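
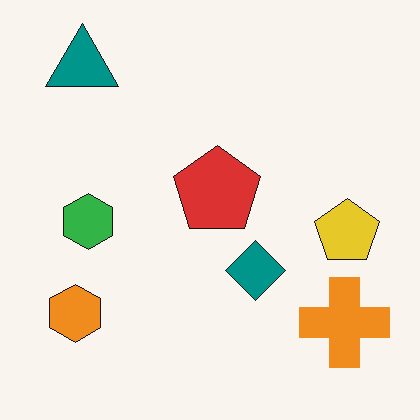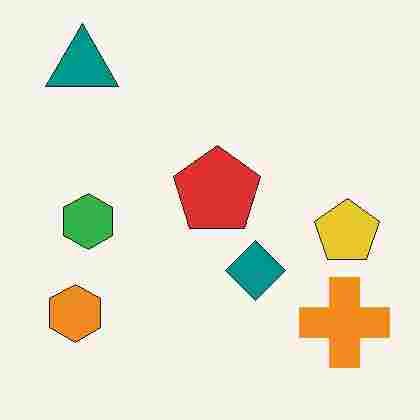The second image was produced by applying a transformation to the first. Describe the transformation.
The transformation is: heavily JPEG-compressed with obvious blocking artifacts.

Blocky 8×8 compression artifacts appear around shape edges and the flat background shows ringing — characteristic JPEG degradation.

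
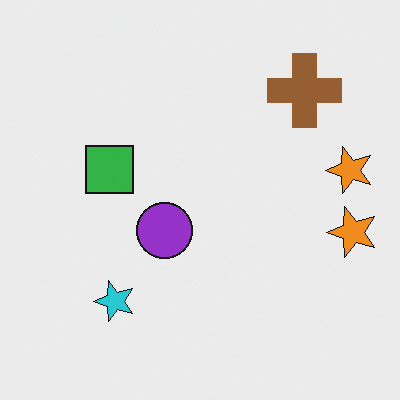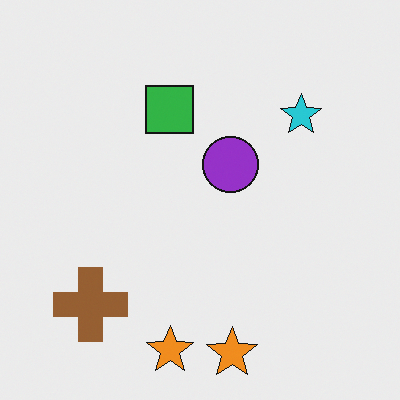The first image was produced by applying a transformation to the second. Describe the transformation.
Transposed (reflected across the top-left ↔ bottom-right diagonal).

Shapes have swapped their row and column positions — what was in the top-right is now in the bottom-left — a diagonal reflection.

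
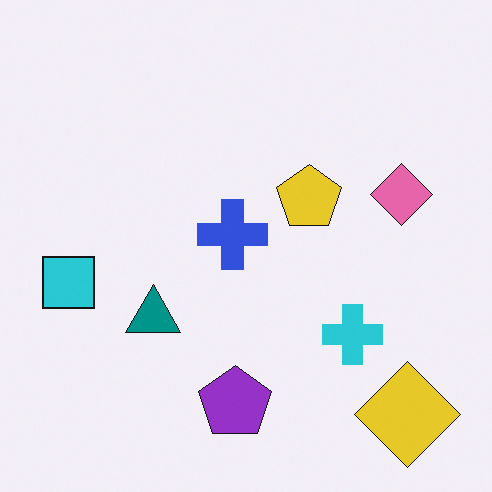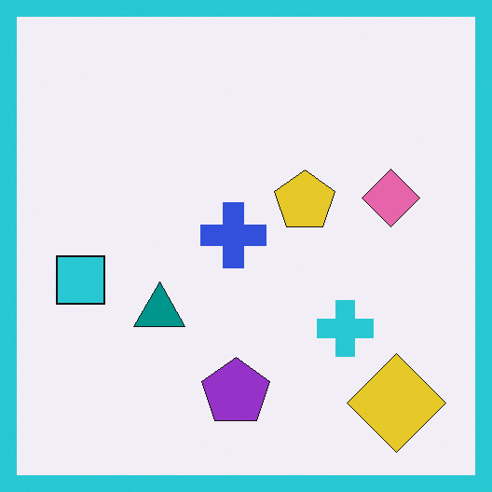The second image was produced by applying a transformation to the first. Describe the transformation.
Framed with a cyan border.

A solid cyan frame runs around the edge of the second image, with the content slightly shrunk inside it.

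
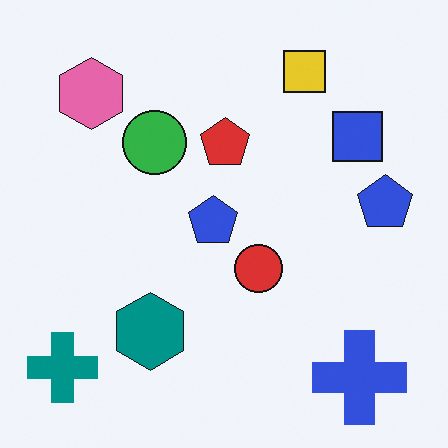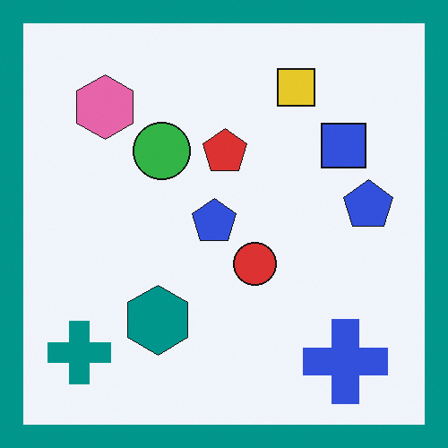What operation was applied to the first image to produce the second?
It was framed with a teal border.

A solid teal frame runs around the edge of the second image, with the content slightly shrunk inside it.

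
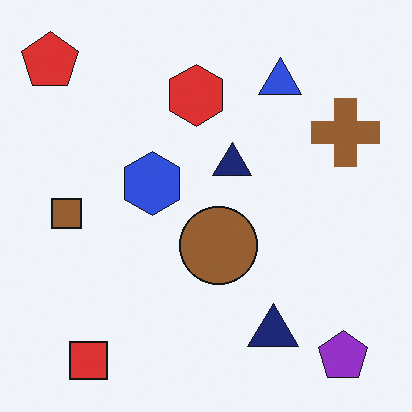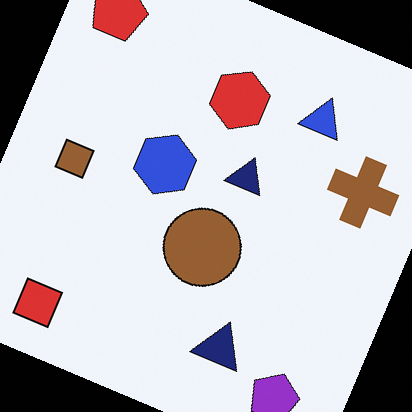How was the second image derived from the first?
Rotated clockwise by a clearly visible amount.

Every shape is tilted by the same angle and the image corners show triangular fill wedges — a whole-image rotation by a non-right angle.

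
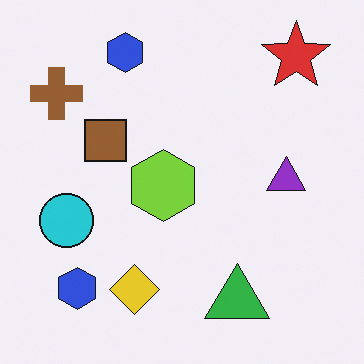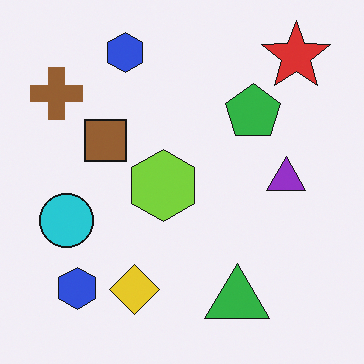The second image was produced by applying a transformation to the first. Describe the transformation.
The image was overlaid with an additional green pentagon.

A green pentagon appears in the second image that is absent from the first.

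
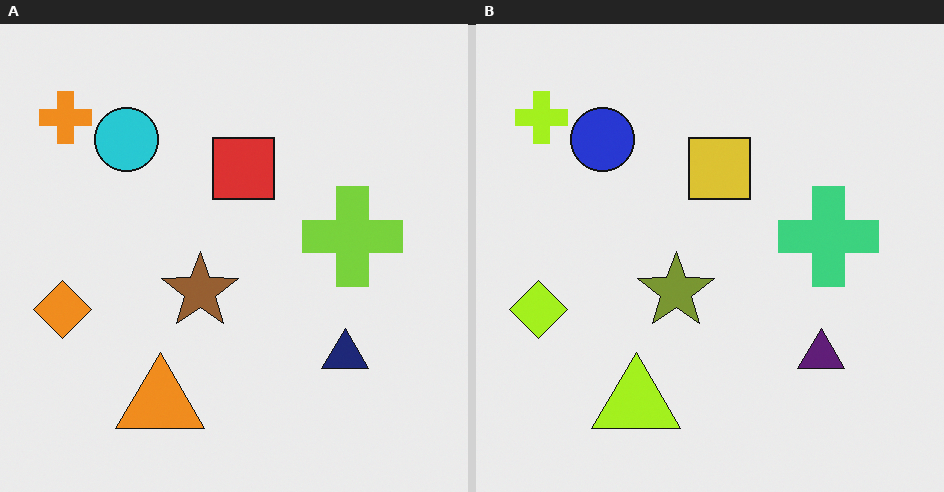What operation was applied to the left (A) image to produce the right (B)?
The transformation is: hue-shifted slightly.

Every shape's color has rotated by the same amount around the hue wheel — a uniform hue shift.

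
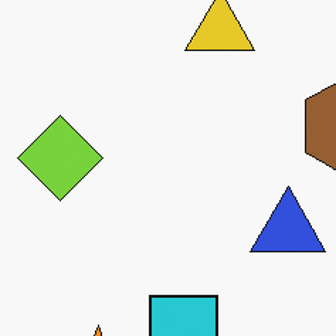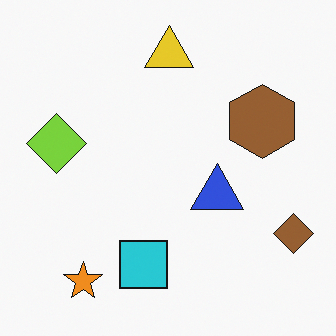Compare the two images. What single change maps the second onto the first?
The first image is the second cropped slightly and scaled back up.

The visible shapes are larger and the field of view is narrower; shapes near the original edges may be partly or wholly outside the frame — a crop-and-rescale.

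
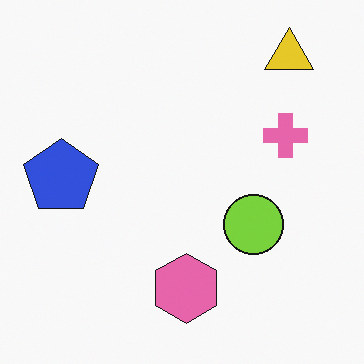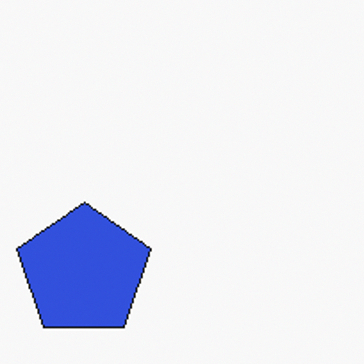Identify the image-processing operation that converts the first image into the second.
It was cropped tightly and scaled back up.

The visible shapes are larger and the field of view is narrower; shapes near the original edges may be partly or wholly outside the frame — a crop-and-rescale.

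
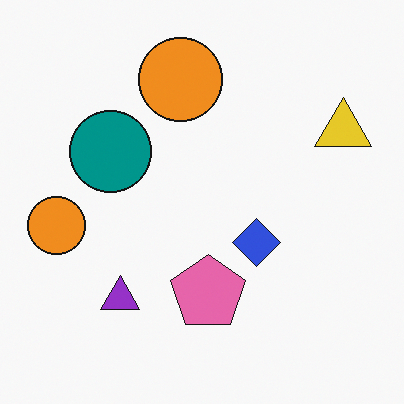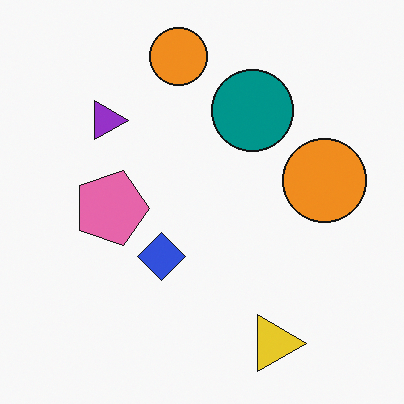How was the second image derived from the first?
Rotated 90° clockwise.

The yellow triangle sits in the top-right of the first image and the bottom-right of the second — consistent with a whole-image 90° clockwise rotation.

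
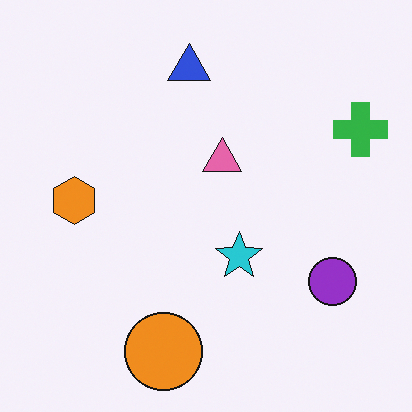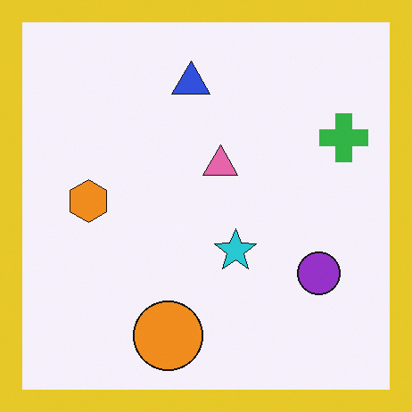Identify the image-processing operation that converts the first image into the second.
The transformation is: framed with a yellow border.

A solid yellow frame runs around the edge of the second image, with the content slightly shrunk inside it.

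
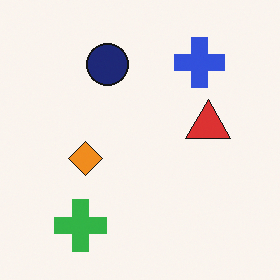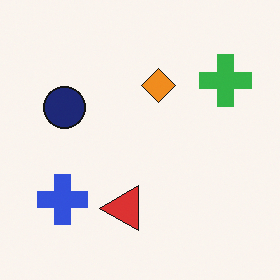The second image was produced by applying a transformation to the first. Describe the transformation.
The second image is the first transposed (reflected across the top-left ↔ bottom-right diagonal).

Shapes have swapped their row and column positions — what was in the top-right is now in the bottom-left — a diagonal reflection.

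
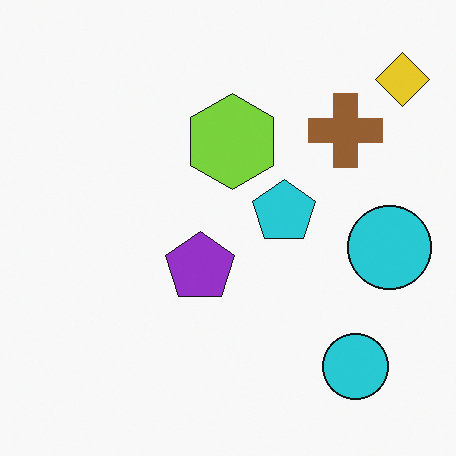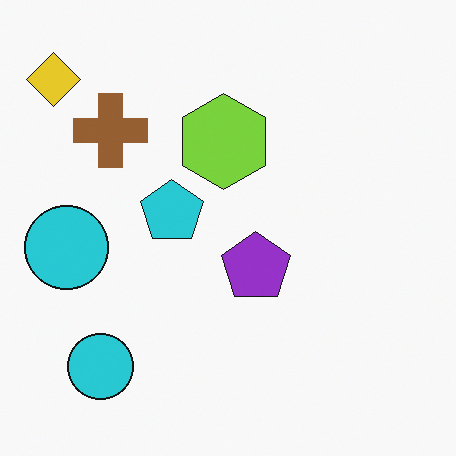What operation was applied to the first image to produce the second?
This is the original image flipped horizontally (left ↔ right).

The yellow diamond is in the top-right of the first image and the top-left of the second — shapes on opposite sides of the vertical midline have swapped in a mirror flip.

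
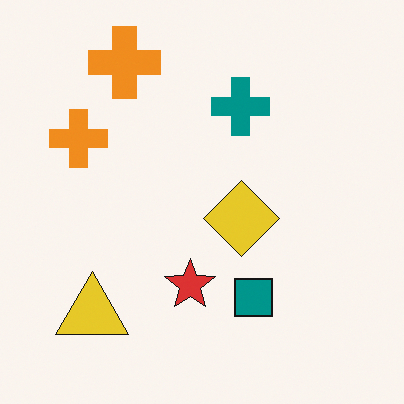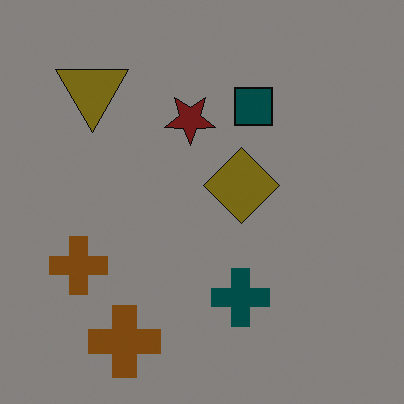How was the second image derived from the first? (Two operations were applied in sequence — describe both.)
This is the original image flipped vertically (top ↔ bottom), then darkened a lot.

The yellow triangle is in the bottom-left of the first image and the top-left of the second — shapes on opposite sides of the horizontal midline have swapped in a mirror flip. Every pixel — background and shapes alike — is uniformly darkened.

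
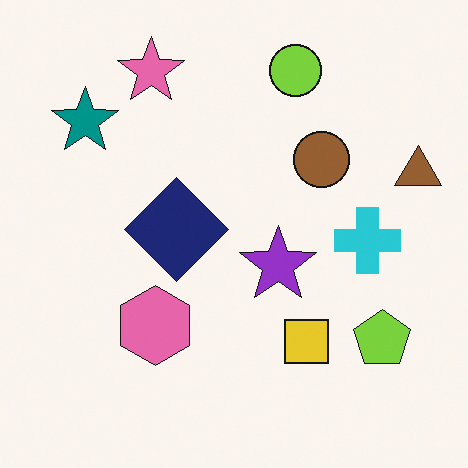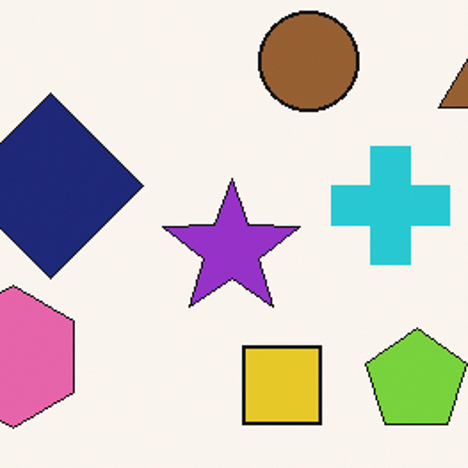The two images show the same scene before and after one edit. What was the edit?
The second image is the first cropped tightly and scaled back up.

The visible shapes are larger and the field of view is narrower; shapes near the original edges may be partly or wholly outside the frame — a crop-and-rescale.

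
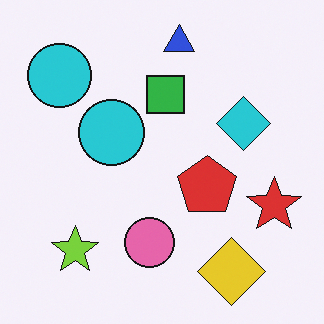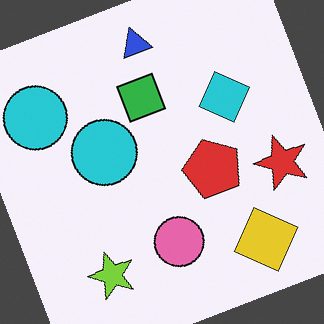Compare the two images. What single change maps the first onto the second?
The image was rotated counter-clockwise by a clearly visible amount.

Every shape is tilted by the same angle and the image corners show triangular fill wedges — a whole-image rotation by a non-right angle.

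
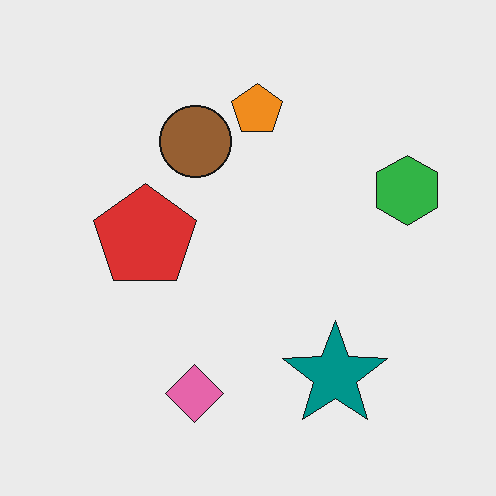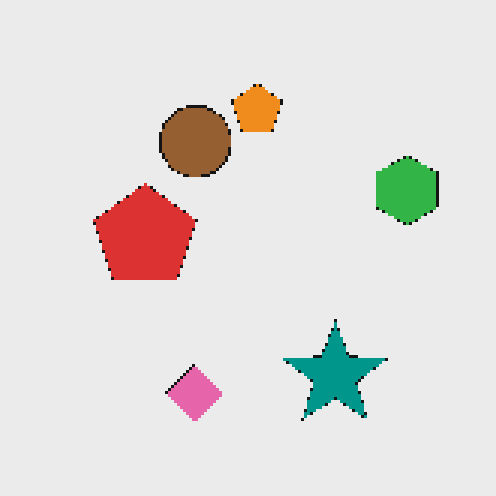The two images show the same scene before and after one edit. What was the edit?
Mildly pixelated.

Shapes are reduced to large square blocks; fine edges and outlines are lost — a downscale-then-upscale (mosaic) effect.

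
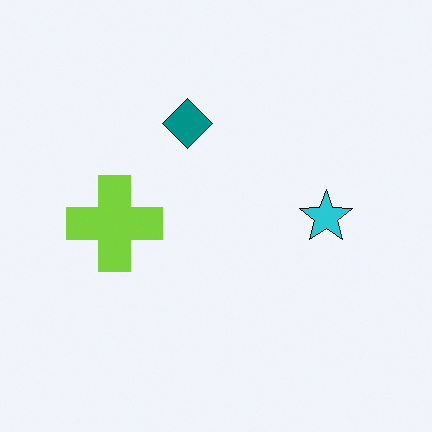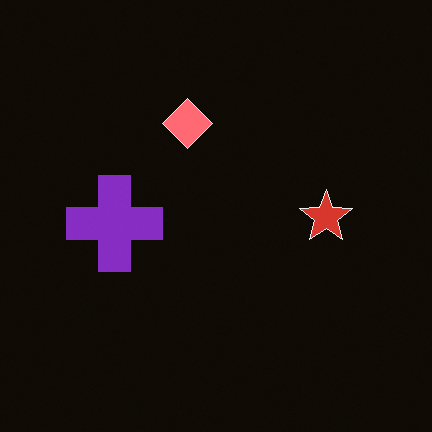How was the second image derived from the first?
It was color-inverted (negative).

The light background has become dark and every shape's color is its complement — a photographic negative.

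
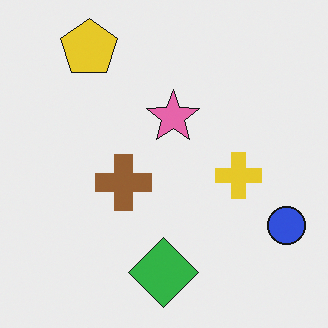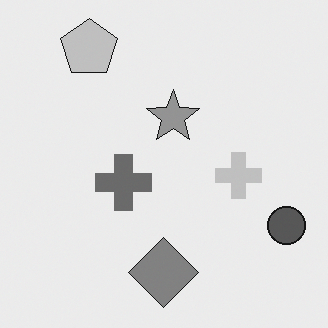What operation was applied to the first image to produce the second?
Converted to grayscale.

All color is removed — every shape is now a shade of grey.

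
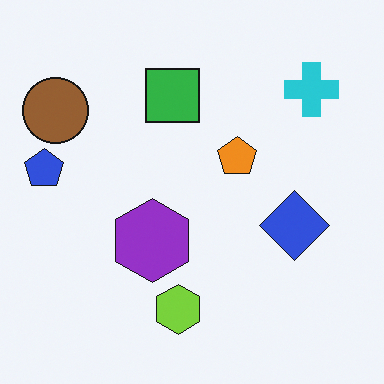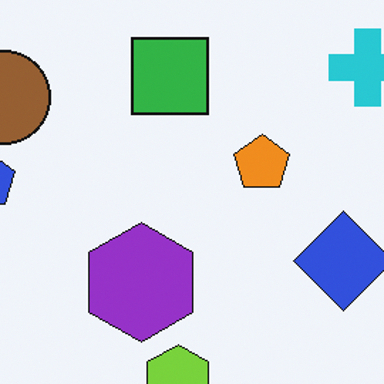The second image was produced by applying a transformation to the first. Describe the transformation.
This is the original image cropped slightly and scaled back up.

The visible shapes are larger and the field of view is narrower; shapes near the original edges may be partly or wholly outside the frame — a crop-and-rescale.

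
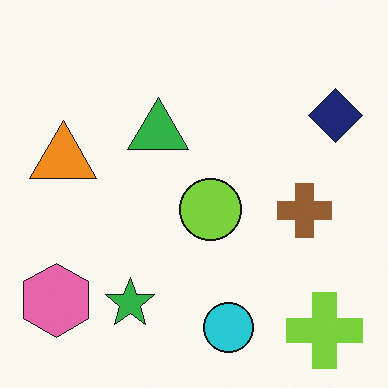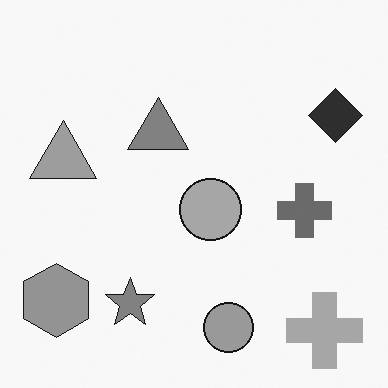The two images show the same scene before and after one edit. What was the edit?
The image was converted to grayscale.

All color is removed — every shape is now a shade of grey.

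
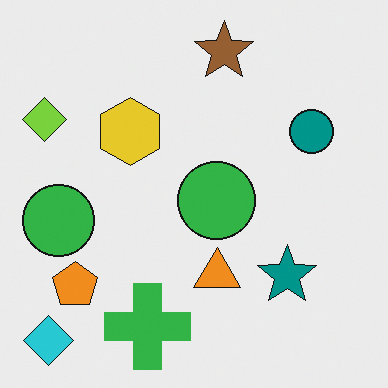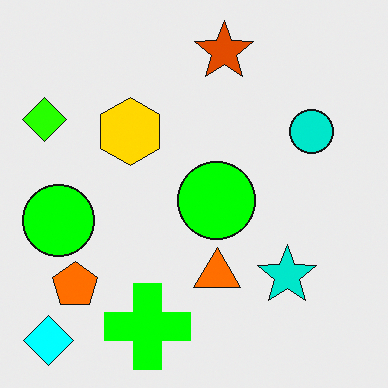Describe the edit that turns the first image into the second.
This is the original image made much more vivid (saturation change).

All colors are more vivid — a global saturation change.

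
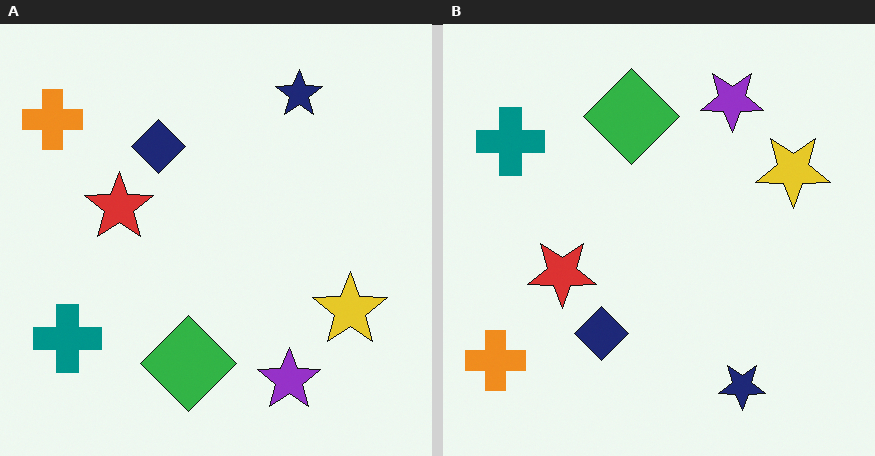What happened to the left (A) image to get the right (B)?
The transformation is: flipped vertically (top ↔ bottom).

The navy star is in the top-right of the left (A) image and the bottom-right of the right (B) — shapes on opposite sides of the horizontal midline have swapped in a mirror flip.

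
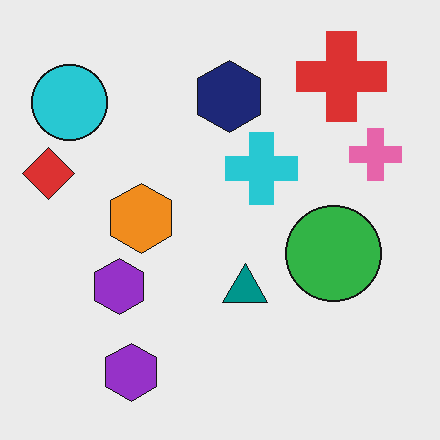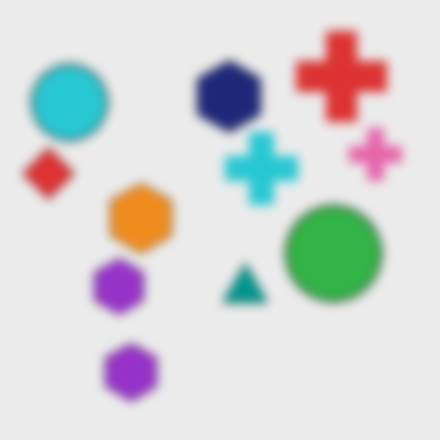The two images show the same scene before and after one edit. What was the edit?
It was strongly gaussian-blurred.

Shape edges and outlines are uniformly softened across the whole image.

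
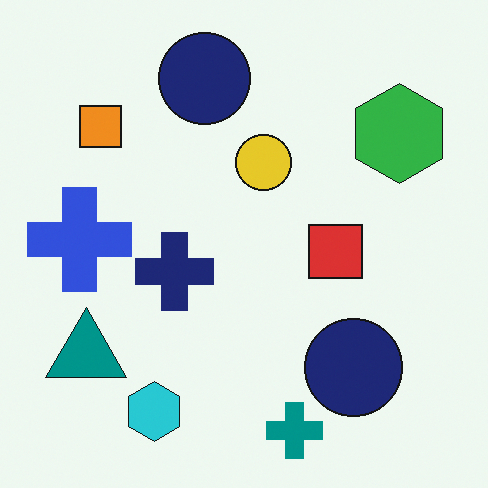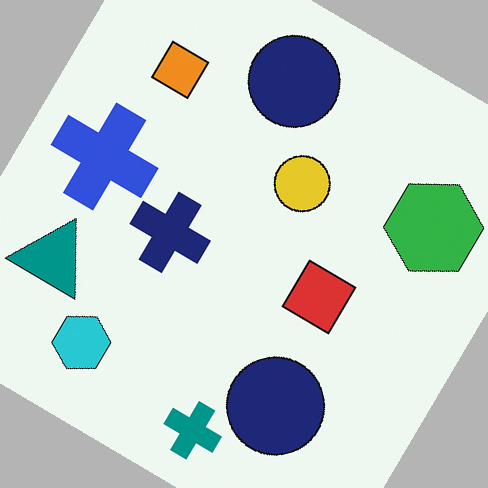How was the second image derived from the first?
It was rotated clockwise by a large amount — several tens of degrees.

Every shape is tilted by the same angle and the image corners show triangular fill wedges — a whole-image rotation by a non-right angle.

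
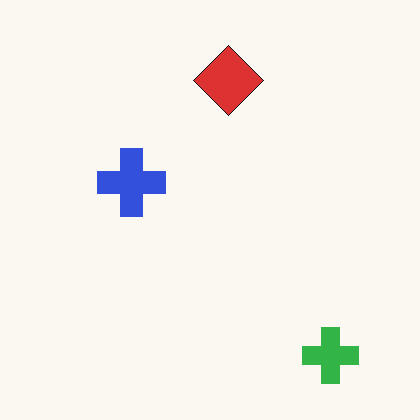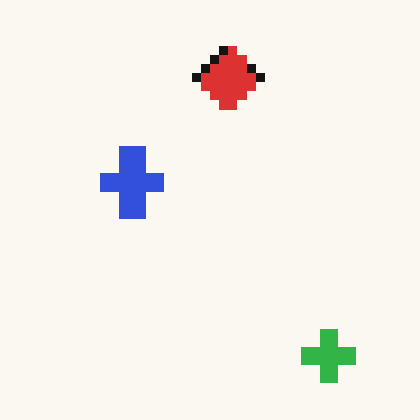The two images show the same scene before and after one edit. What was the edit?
This is the original image heavily pixelated into large blocks.

Shapes are reduced to large square blocks; fine edges and outlines are lost — a downscale-then-upscale (mosaic) effect.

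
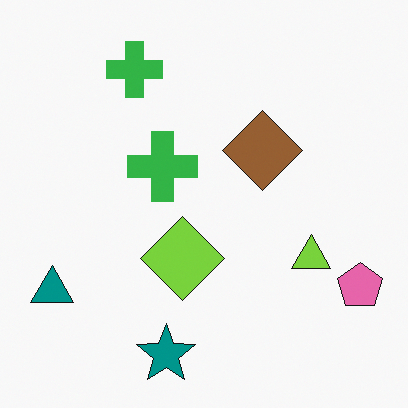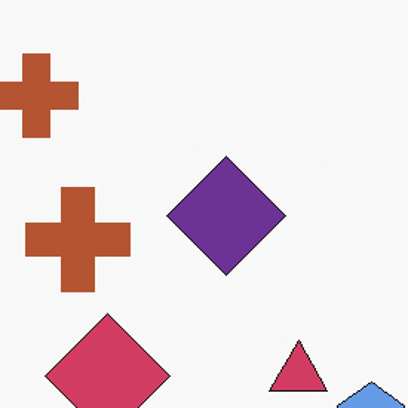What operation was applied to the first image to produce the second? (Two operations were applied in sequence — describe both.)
The image was hue-shifted by a large amount, then cropped slightly and scaled back up.

Every shape's color has rotated by the same amount around the hue wheel — a uniform hue shift. The visible shapes are larger and the field of view is narrower; shapes near the original edges may be partly or wholly outside the frame — a crop-and-rescale.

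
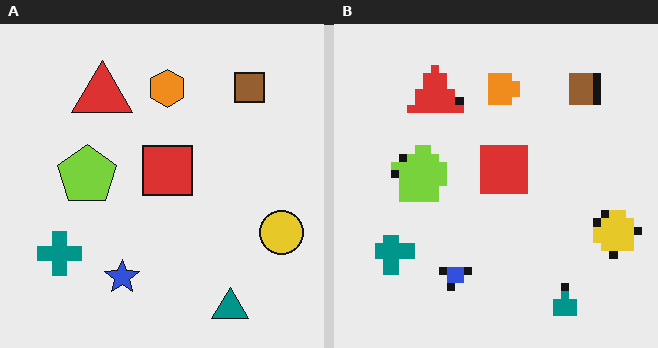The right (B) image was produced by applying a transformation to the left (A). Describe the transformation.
This is the original image pixelated into visible square blocks.

Shapes are reduced to large square blocks; fine edges and outlines are lost — a downscale-then-upscale (mosaic) effect.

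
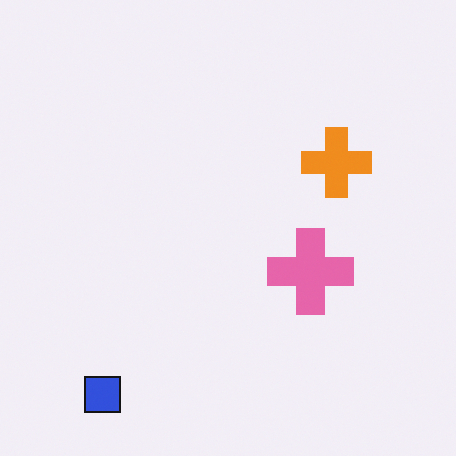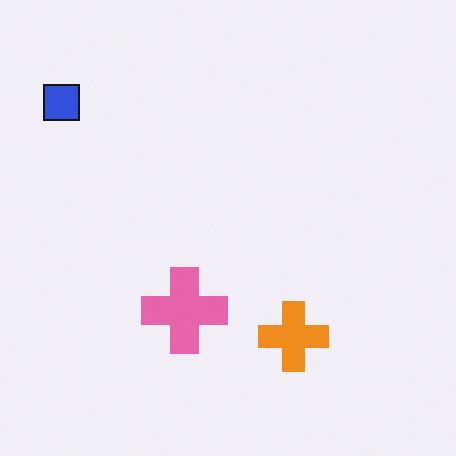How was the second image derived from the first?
The transformation is: rotated 90° clockwise.

The blue square sits in the bottom-left of the first image and the top-left of the second — consistent with a whole-image 90° clockwise rotation.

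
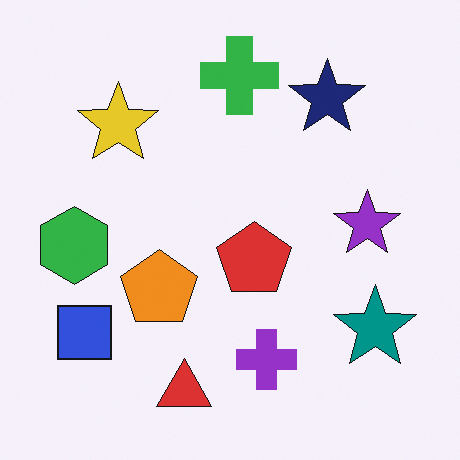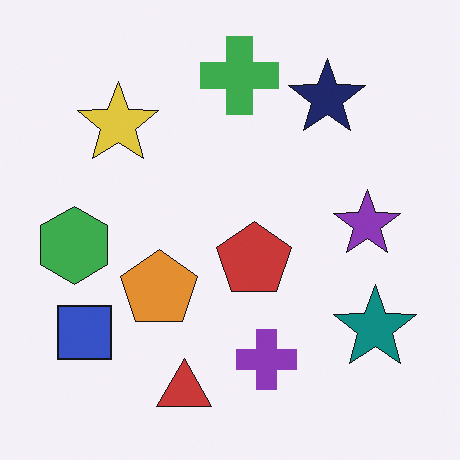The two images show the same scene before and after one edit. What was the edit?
This is the original image slightly desaturated.

All colors are more muted and greyish — a global saturation change.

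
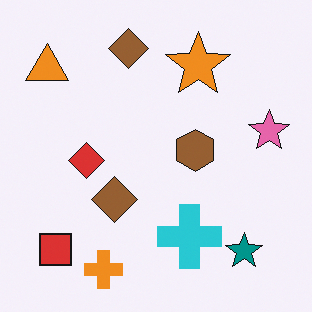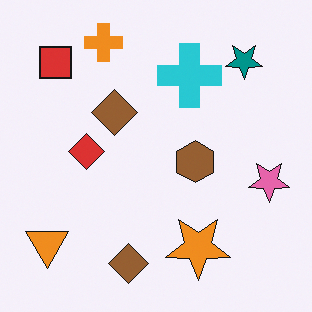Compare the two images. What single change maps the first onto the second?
Flipped vertically (top ↔ bottom).

The orange cross is in the bottom-left of the first image and the top-left of the second — shapes on opposite sides of the horizontal midline have swapped in a mirror flip.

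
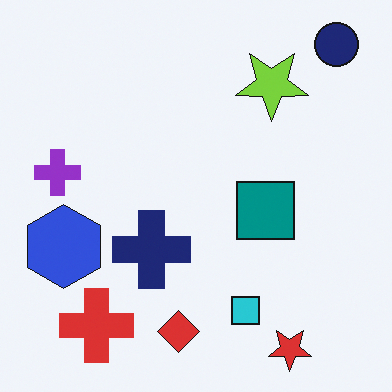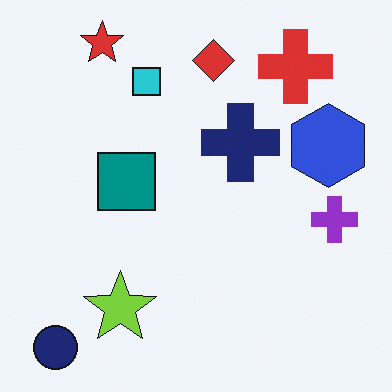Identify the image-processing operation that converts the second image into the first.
The transformation is: rotated 180°.

The navy circle sits in the bottom-left of the second image and the top-right of the first — consistent with a whole-image 180° rotation.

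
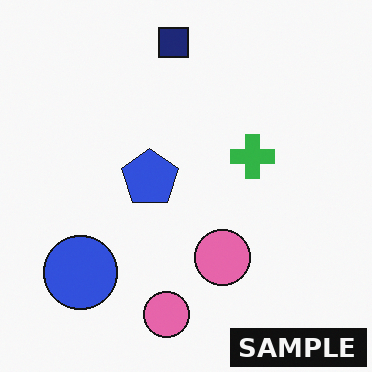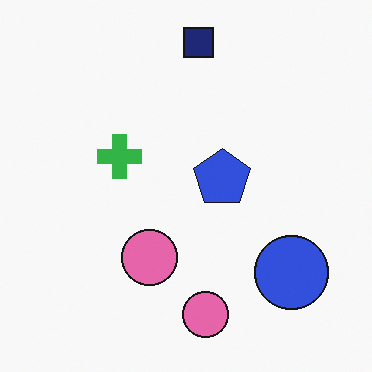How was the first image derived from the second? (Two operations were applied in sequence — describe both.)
This is the original image flipped horizontally (left ↔ right), then watermarked with the text "SAMPLE" in the lower-right corner.

The blue circle is in the bottom-right of the second image and the bottom-left of the first — shapes on opposite sides of the vertical midline have swapped in a mirror flip. A dark label reading "SAMPLE" appears in the lower-right corner.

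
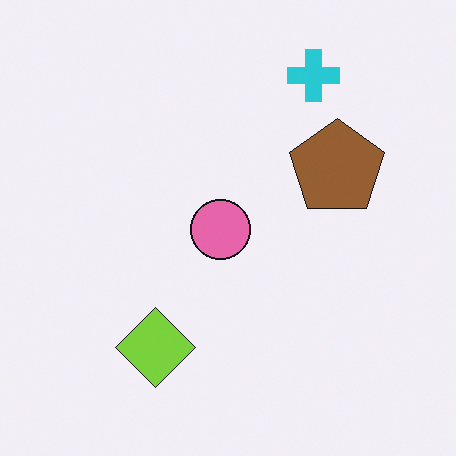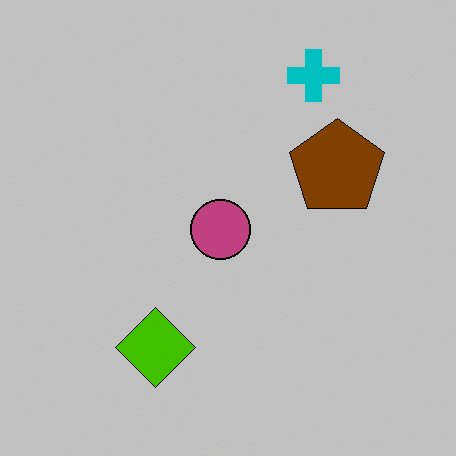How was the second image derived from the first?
This is the original image heavily posterized to just a handful of flat colors.

Each flat color has snapped to a coarser quantized level — most visibly, the near-white background has dropped to a flat grey.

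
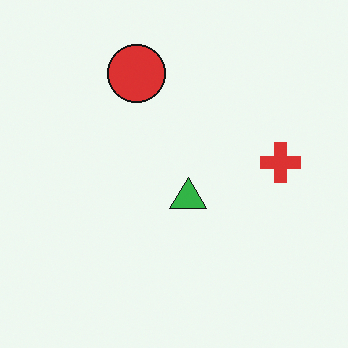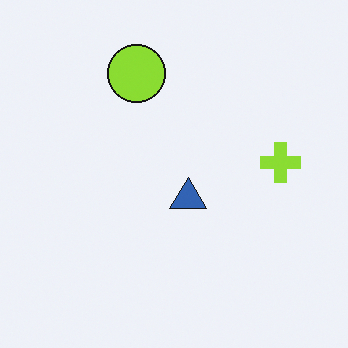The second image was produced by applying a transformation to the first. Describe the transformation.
The image was hue-shifted by a moderate amount.

Every shape's color has rotated by the same amount around the hue wheel — a uniform hue shift.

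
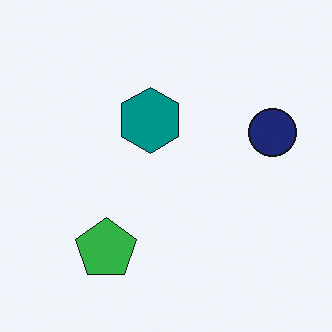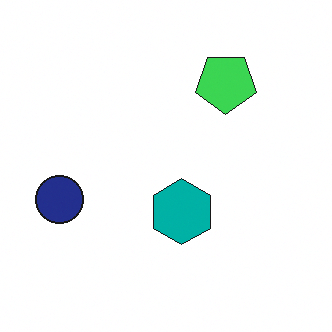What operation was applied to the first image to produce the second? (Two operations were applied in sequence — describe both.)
It was rotated 180°, then brightened a little.

The navy circle sits in the right of the first image and the left of the second — consistent with a whole-image 180° rotation. Every pixel — background and shapes alike — is uniformly brightened.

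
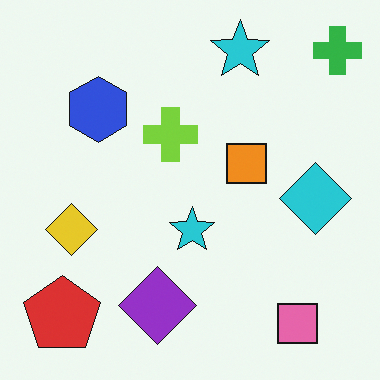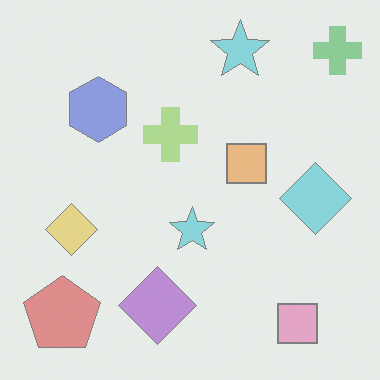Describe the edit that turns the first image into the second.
It was given much lower contrast.

Tones are pushed toward mid-grey across the whole image — a global contrast change.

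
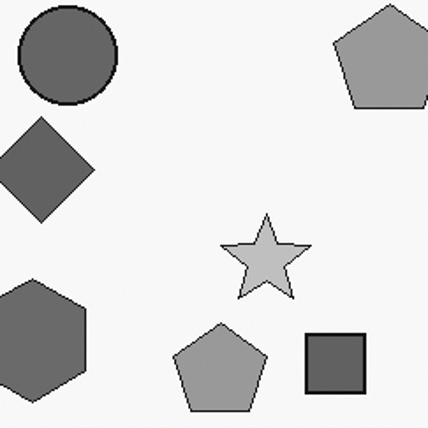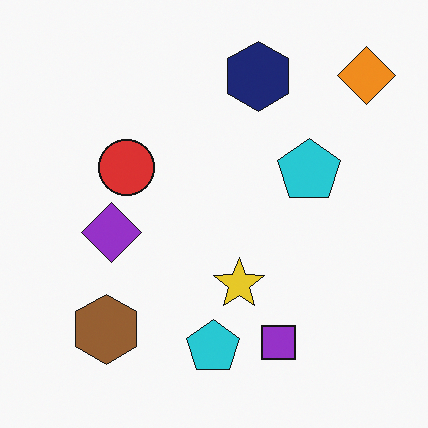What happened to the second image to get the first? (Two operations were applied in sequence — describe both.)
The transformation is: converted to grayscale, then cropped to a noticeably smaller region and rescaled.

All color is removed — every shape is now a shade of grey. The visible shapes are larger and the field of view is narrower; shapes near the original edges may be partly or wholly outside the frame — a crop-and-rescale.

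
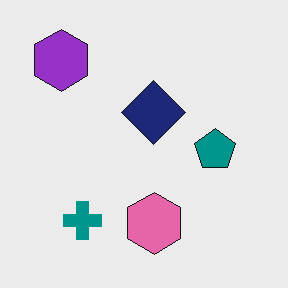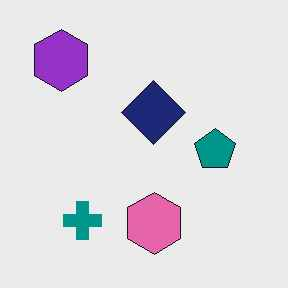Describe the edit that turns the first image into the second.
It was JPEG-compressed with visible artifacts.

Blocky 8×8 compression artifacts appear around shape edges and the flat background shows ringing — characteristic JPEG degradation.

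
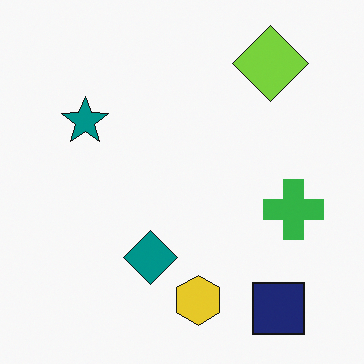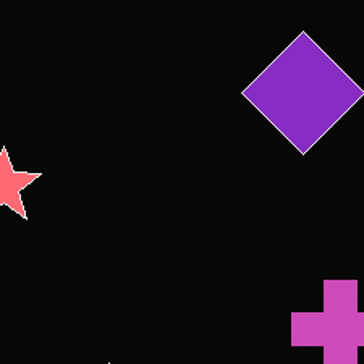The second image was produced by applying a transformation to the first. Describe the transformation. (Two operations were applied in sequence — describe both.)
The second image is the first cropped slightly and scaled back up, then color-inverted (negative).

The visible shapes are larger and the field of view is narrower; shapes near the original edges may be partly or wholly outside the frame — a crop-and-rescale. The light background has become dark and every shape's color is its complement — a photographic negative.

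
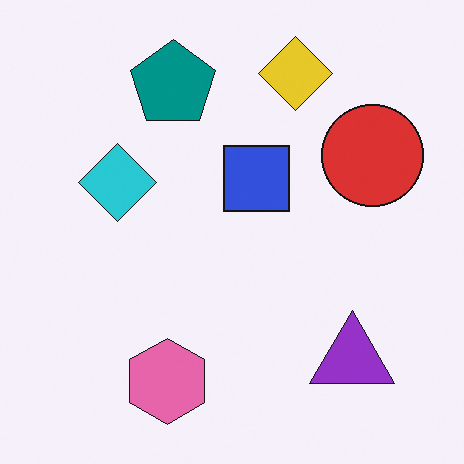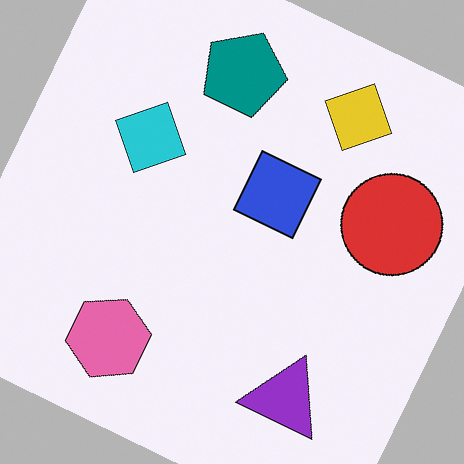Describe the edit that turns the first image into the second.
The image was rotated clockwise by a clearly visible amount.

Every shape is tilted by the same angle and the image corners show triangular fill wedges — a whole-image rotation by a non-right angle.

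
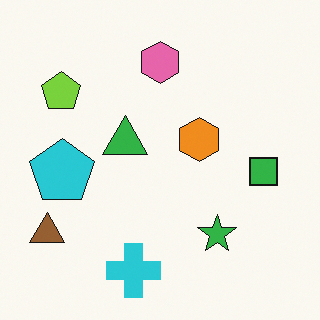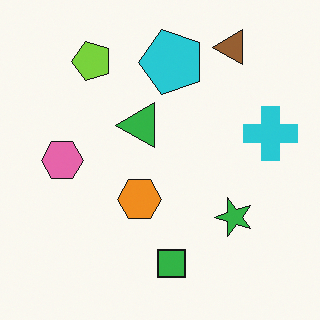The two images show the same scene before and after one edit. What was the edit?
The image was transposed (reflected across the top-left ↔ bottom-right diagonal).

Shapes have swapped their row and column positions — what was in the top-right is now in the bottom-left — a diagonal reflection.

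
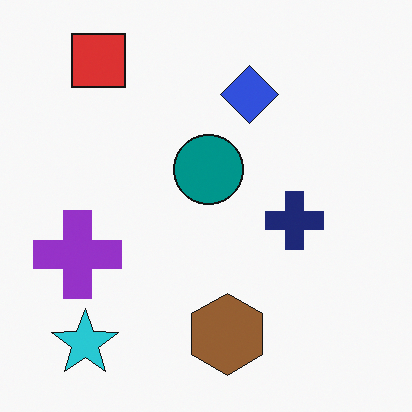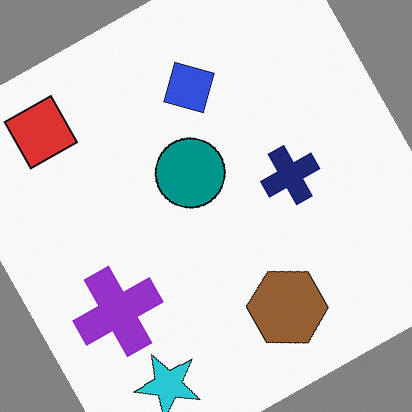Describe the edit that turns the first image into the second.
The transformation is: rotated counter-clockwise by a moderate amount.

Every shape is tilted by the same angle and the image corners show triangular fill wedges — a whole-image rotation by a non-right angle.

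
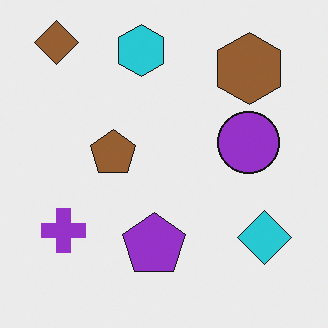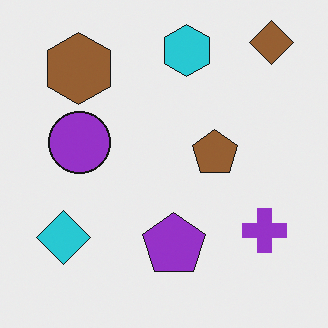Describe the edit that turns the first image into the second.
Flipped horizontally (left ↔ right).

The brown diamond is in the top-left of the first image and the top-right of the second — shapes on opposite sides of the vertical midline have swapped in a mirror flip.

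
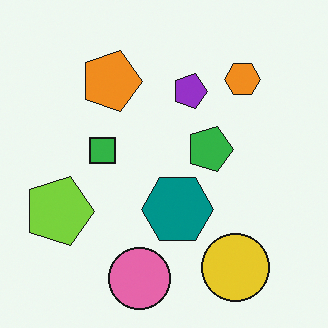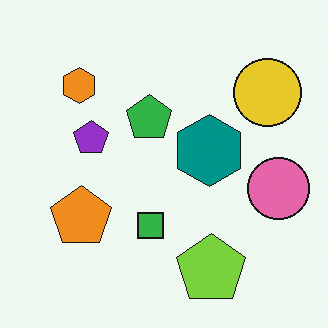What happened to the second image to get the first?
The transformation is: rotated 90° clockwise.

The yellow circle sits in the top-right of the second image and the bottom-right of the first — consistent with a whole-image 90° clockwise rotation.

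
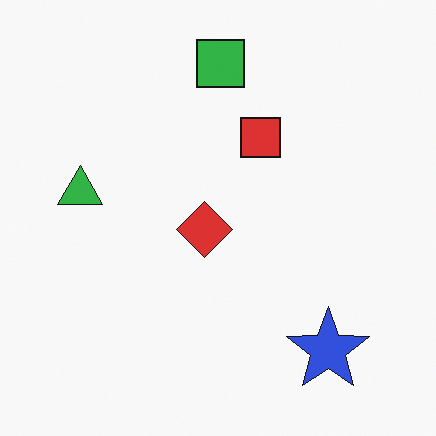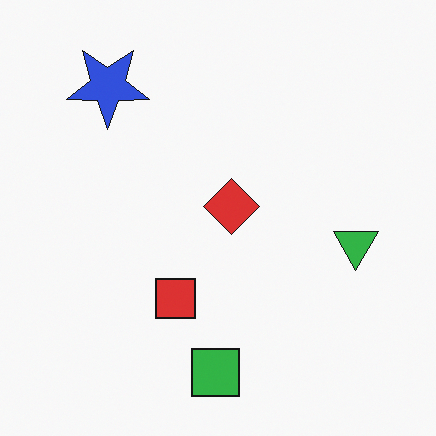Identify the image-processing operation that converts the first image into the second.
The transformation is: rotated 180°.

The blue star sits in the bottom-right of the first image and the top-left of the second — consistent with a whole-image 180° rotation.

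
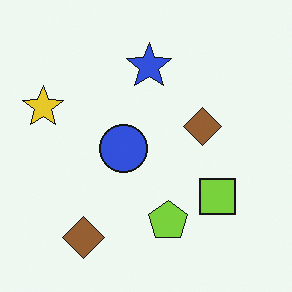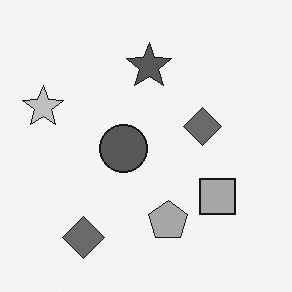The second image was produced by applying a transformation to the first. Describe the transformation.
It was converted to grayscale.

All color is removed — every shape is now a shade of grey.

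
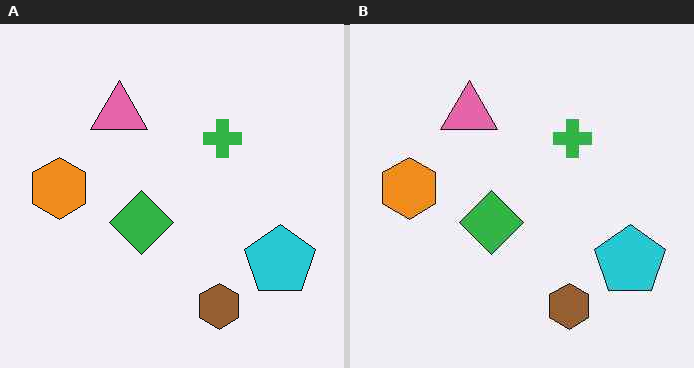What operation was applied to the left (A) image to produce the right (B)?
It was JPEG-compressed with visible artifacts.

Blocky 8×8 compression artifacts appear around shape edges and the flat background shows ringing — characteristic JPEG degradation.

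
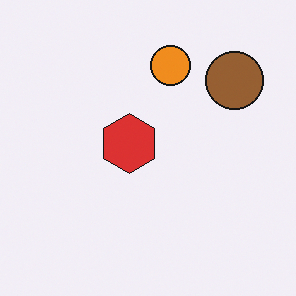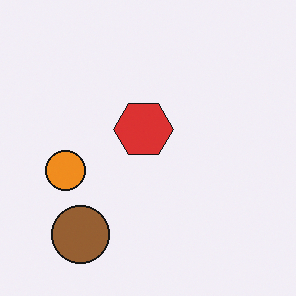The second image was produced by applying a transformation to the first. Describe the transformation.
It was transposed (reflected across the top-left ↔ bottom-right diagonal).

Shapes have swapped their row and column positions — what was in the top-right is now in the bottom-left — a diagonal reflection.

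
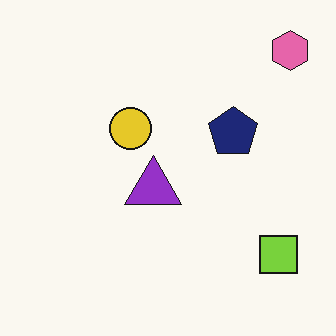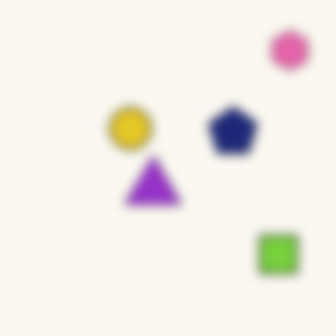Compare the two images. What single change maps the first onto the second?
It was heavily blurred.

Shape edges and outlines are uniformly softened across the whole image.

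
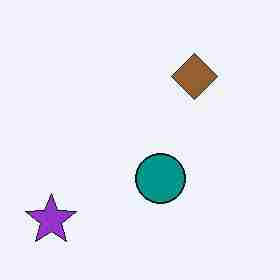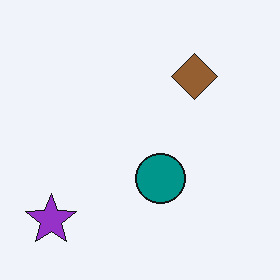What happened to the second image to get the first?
This is the original image heavily JPEG-compressed with obvious blocking artifacts.

Blocky 8×8 compression artifacts appear around shape edges and the flat background shows ringing — characteristic JPEG degradation.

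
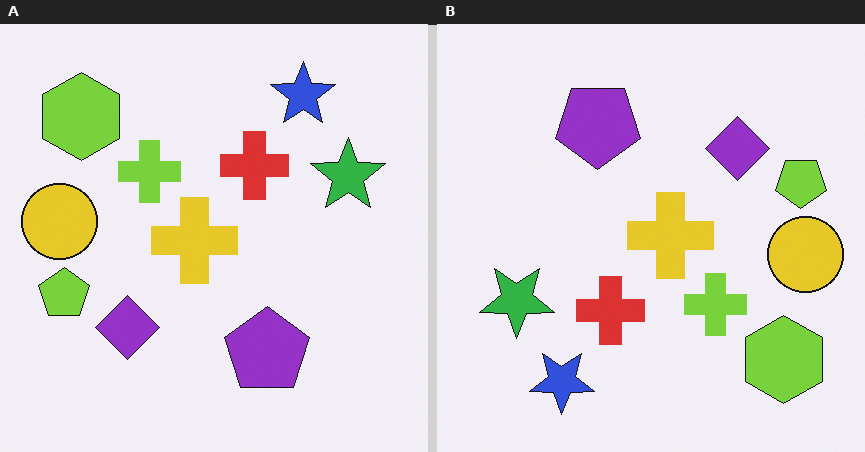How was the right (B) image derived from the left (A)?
This is the original image rotated 180°.

The lime hexagon sits in the top-left of the left (A) image and the bottom-right of the right (B) — consistent with a whole-image 180° rotation.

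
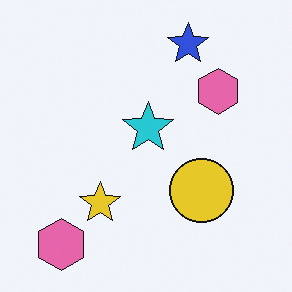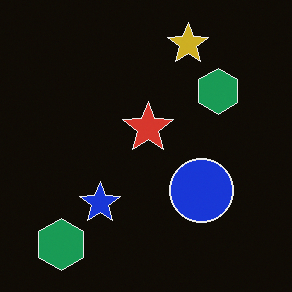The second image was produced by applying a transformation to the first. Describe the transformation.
The image was color-inverted (negative).

The light background has become dark and every shape's color is its complement — a photographic negative.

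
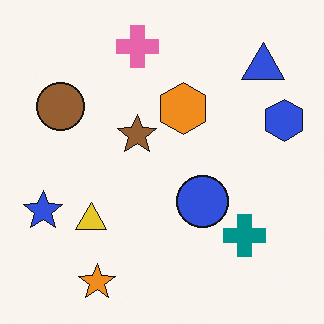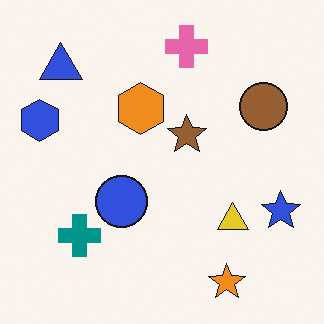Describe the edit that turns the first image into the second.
It was flipped horizontally (left ↔ right).

The blue hexagon is in the right of the first image and the left of the second — shapes on opposite sides of the vertical midline have swapped in a mirror flip.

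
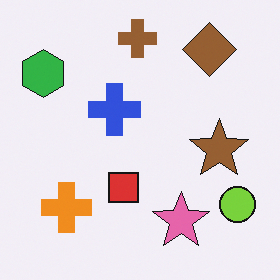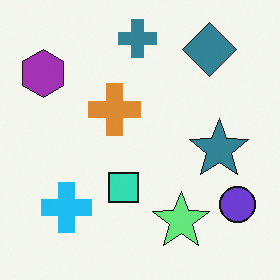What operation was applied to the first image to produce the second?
It was hue-shifted by a large amount.

Every shape's color has rotated by the same amount around the hue wheel — a uniform hue shift.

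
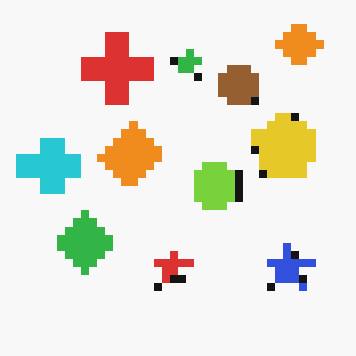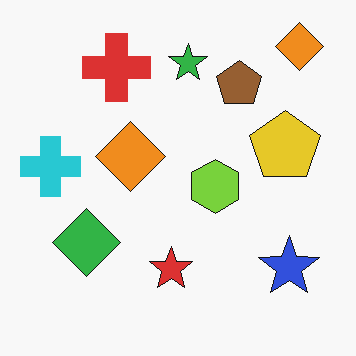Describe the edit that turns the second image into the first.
Moderately pixelated.

Shapes are reduced to large square blocks; fine edges and outlines are lost — a downscale-then-upscale (mosaic) effect.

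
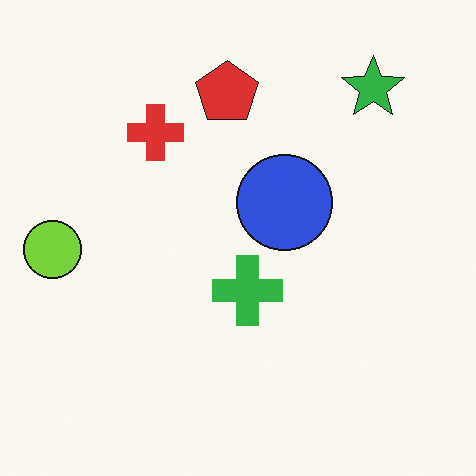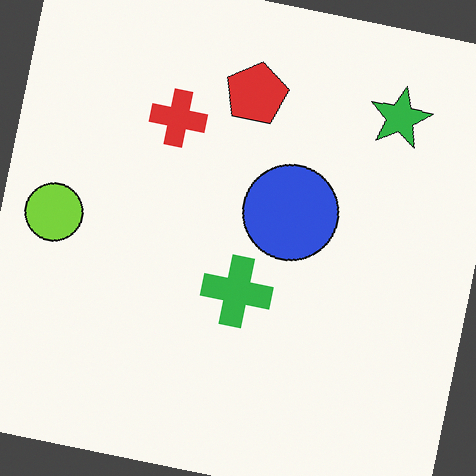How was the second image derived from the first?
It was rotated clockwise by a few degrees.

Every shape is tilted by the same angle and the image corners show triangular fill wedges — a whole-image rotation by a non-right angle.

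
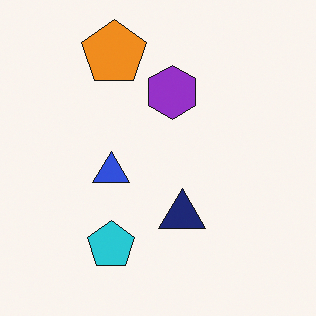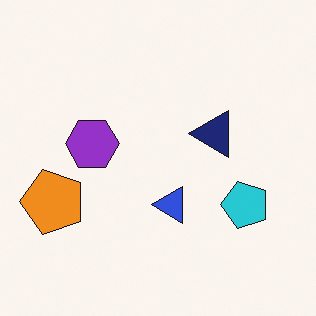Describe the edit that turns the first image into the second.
The second image is the first rotated 90° counter-clockwise.

The orange pentagon sits in the top of the first image and the left of the second — consistent with a whole-image 90° counter-clockwise rotation.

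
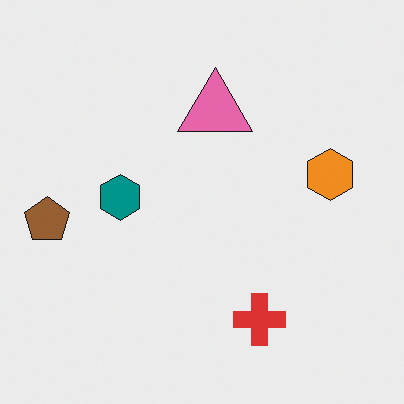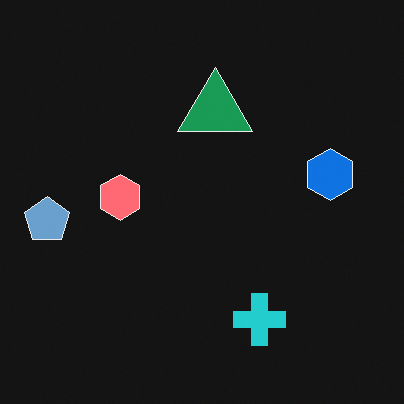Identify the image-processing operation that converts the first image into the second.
It was color-inverted (negative).

The light background has become dark and every shape's color is its complement — a photographic negative.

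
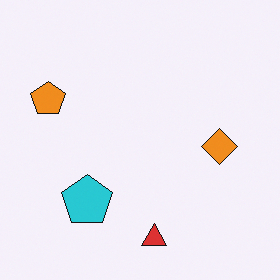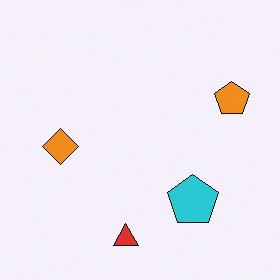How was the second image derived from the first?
It was flipped horizontally (left ↔ right).

The orange pentagon is in the left of the first image and the right of the second — shapes on opposite sides of the vertical midline have swapped in a mirror flip.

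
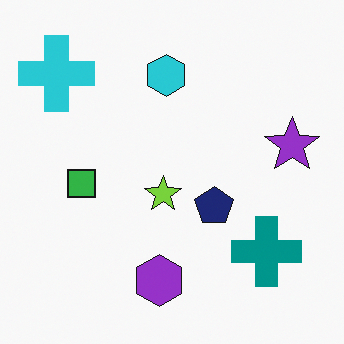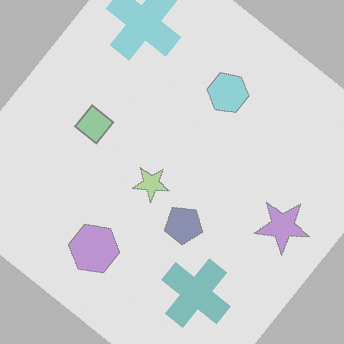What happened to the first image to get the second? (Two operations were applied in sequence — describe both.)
Rotated clockwise by a large amount — several tens of degrees, then washed out (contrast reduced).

Every shape is tilted by the same angle and the image corners show triangular fill wedges — a whole-image rotation by a non-right angle. Tones are pushed toward mid-grey across the whole image — a global contrast change.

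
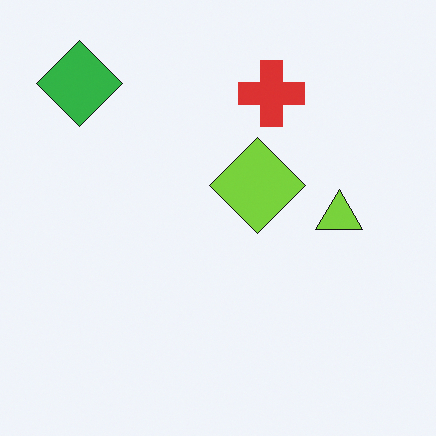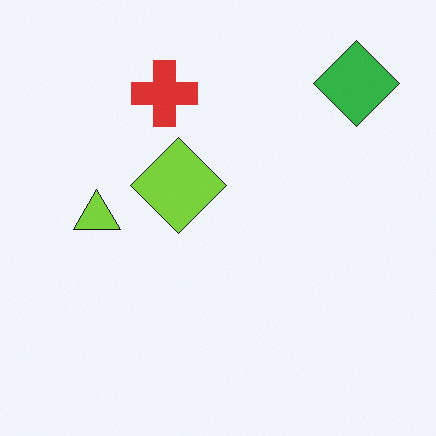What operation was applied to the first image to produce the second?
The transformation is: flipped horizontally (left ↔ right).

The green diamond is in the top-left of the first image and the top-right of the second — shapes on opposite sides of the vertical midline have swapped in a mirror flip.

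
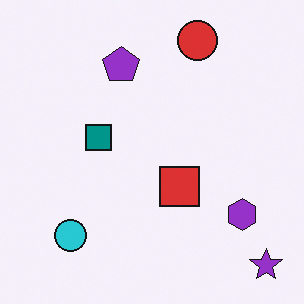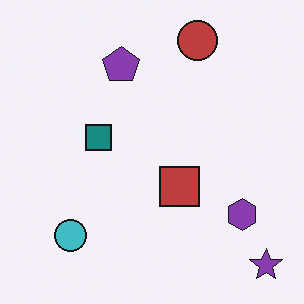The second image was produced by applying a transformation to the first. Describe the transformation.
Slightly desaturated.

All colors are more muted and greyish — a global saturation change.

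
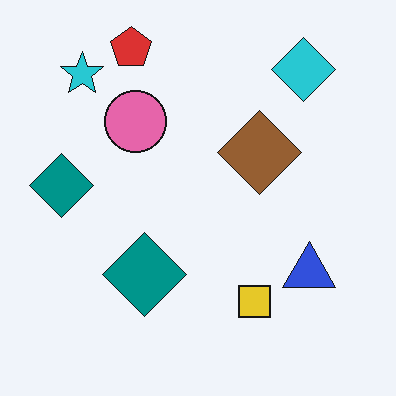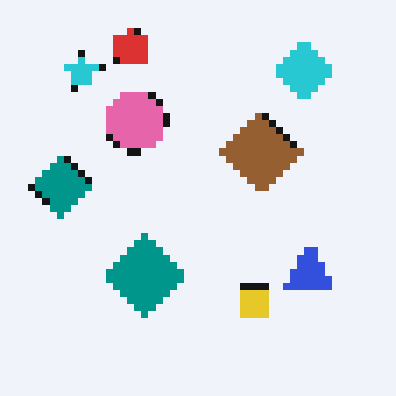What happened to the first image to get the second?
Moderately pixelated.

Shapes are reduced to large square blocks; fine edges and outlines are lost — a downscale-then-upscale (mosaic) effect.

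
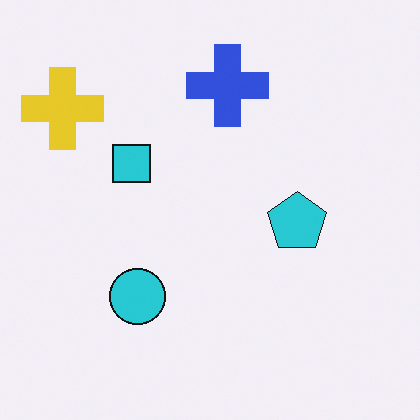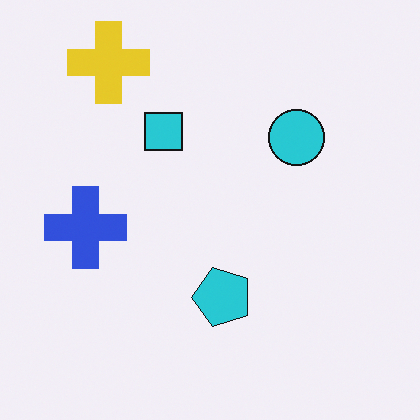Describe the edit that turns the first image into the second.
Transposed (reflected across the top-left ↔ bottom-right diagonal).

Shapes have swapped their row and column positions — what was in the top-right is now in the bottom-left — a diagonal reflection.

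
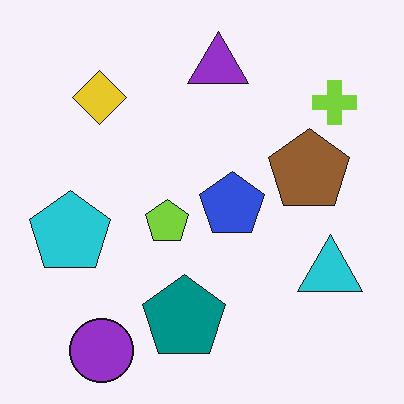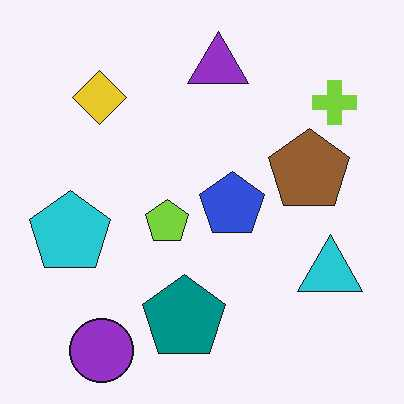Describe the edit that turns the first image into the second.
Given moderate JPEG compression.

Blocky 8×8 compression artifacts appear around shape edges and the flat background shows ringing — characteristic JPEG degradation.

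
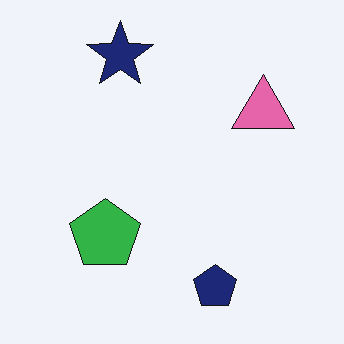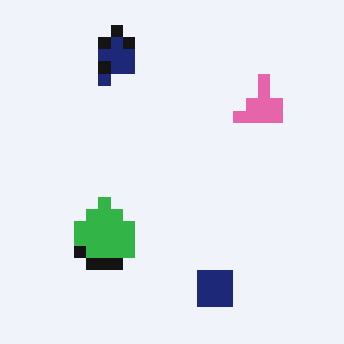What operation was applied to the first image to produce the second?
The transformation is: coarsely pixelated.

Shapes are reduced to large square blocks; fine edges and outlines are lost — a downscale-then-upscale (mosaic) effect.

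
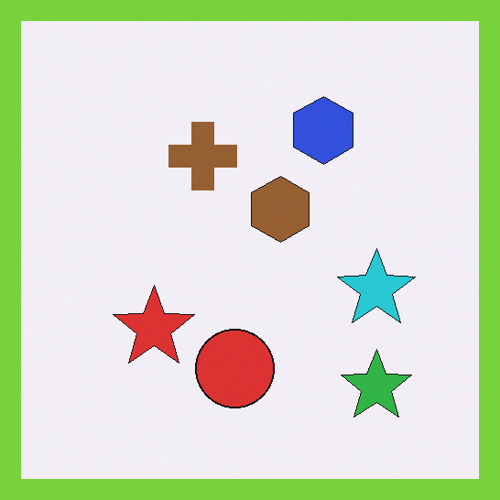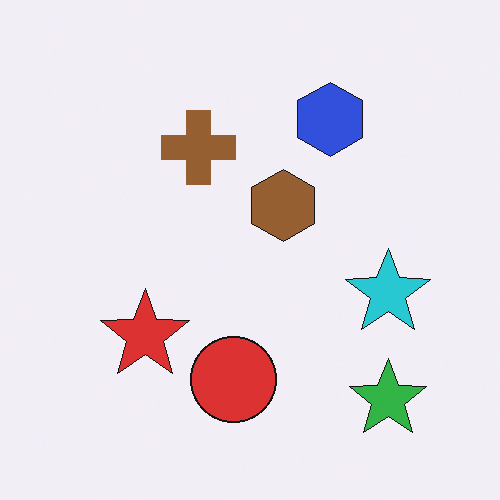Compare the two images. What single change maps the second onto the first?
The first image is the second framed with a lime border.

A solid lime frame runs around the edge of the first image, with the content slightly shrunk inside it.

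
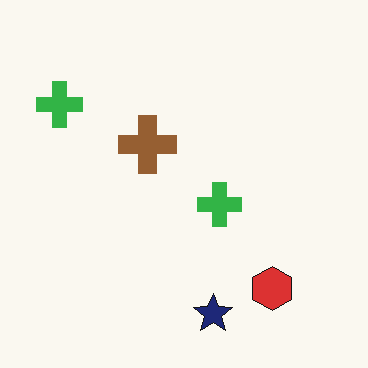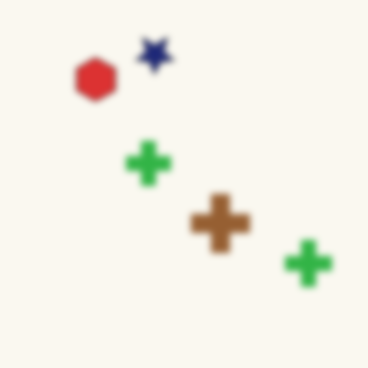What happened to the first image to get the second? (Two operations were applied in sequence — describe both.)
The transformation is: noticeably gaussian-blurred, then rotated 180°.

Shape edges and outlines are uniformly softened across the whole image. The red hexagon sits in the bottom-right of the first image and the top-left of the second — consistent with a whole-image 180° rotation.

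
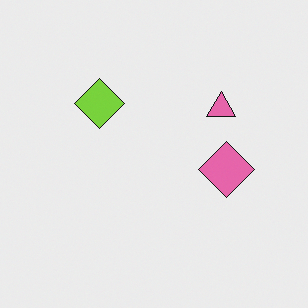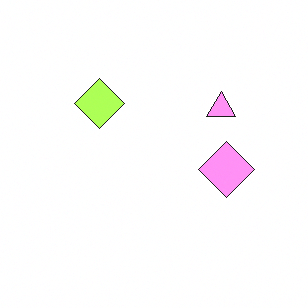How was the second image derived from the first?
This is the original image substantially brightened.

Every pixel — background and shapes alike — is uniformly brightened.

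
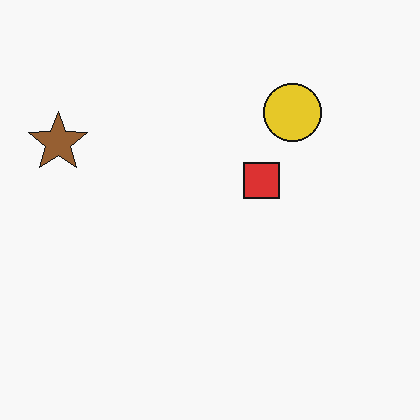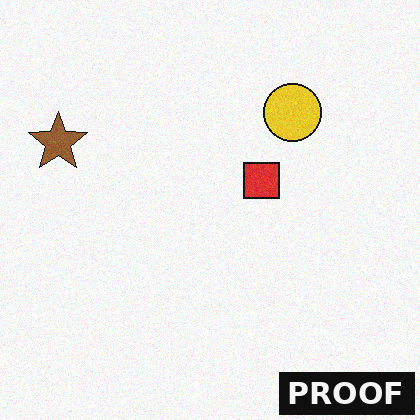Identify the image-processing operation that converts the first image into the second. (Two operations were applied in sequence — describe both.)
This is the original image degraded with light additive noise, then watermarked with the text "PROOF" in the lower-right corner.

Random speckle covers the whole image, including the flat background. A dark label reading "PROOF" appears in the lower-right corner.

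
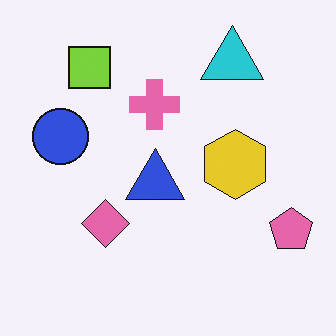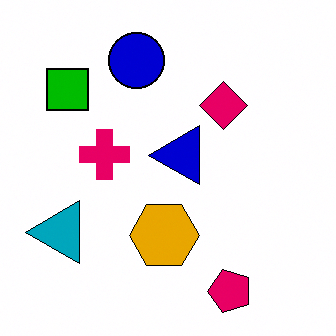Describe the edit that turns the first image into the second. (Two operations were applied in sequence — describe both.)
The transformation is: transposed (reflected across the top-left ↔ bottom-right diagonal), then boosted in contrast.

Shapes have swapped their row and column positions — what was in the top-right is now in the bottom-left — a diagonal reflection. Tones are pushed away from mid-grey across the whole image — a global contrast change.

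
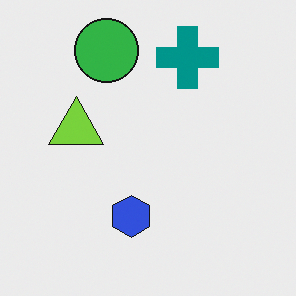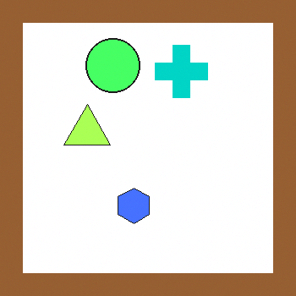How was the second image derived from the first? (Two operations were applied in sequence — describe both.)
This is the original image noticeably brightened, then framed with a brown border.

Every pixel — background and shapes alike — is uniformly brightened. A solid brown frame runs around the edge of the second image, with the content slightly shrunk inside it.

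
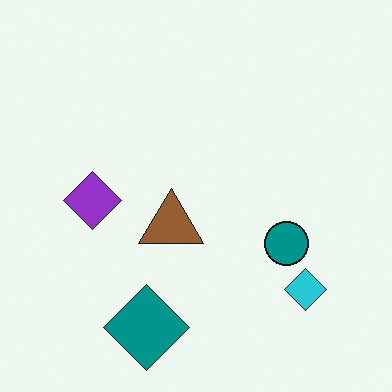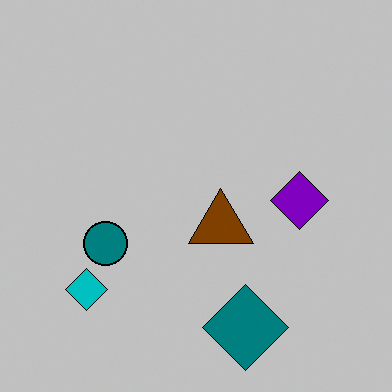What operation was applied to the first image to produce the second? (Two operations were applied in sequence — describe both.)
The second image is the first flipped horizontally (left ↔ right), then heavily posterized to just a handful of flat colors.

The cyan diamond is in the bottom-right of the first image and the bottom-left of the second — shapes on opposite sides of the vertical midline have swapped in a mirror flip. Each flat color has snapped to a coarser quantized level — most visibly, the near-white background has dropped to a flat grey.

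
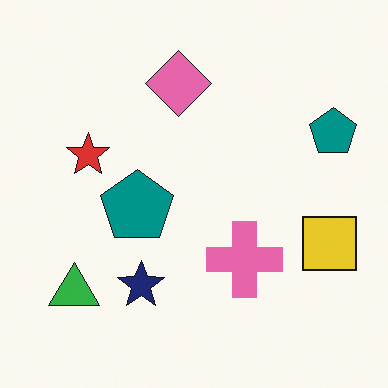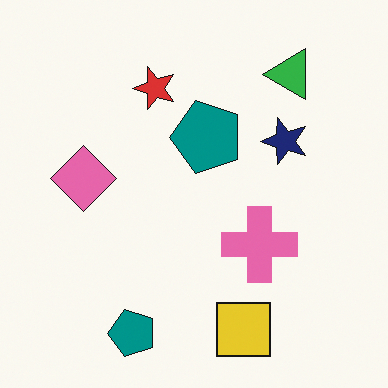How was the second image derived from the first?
The second image is the first transposed (reflected across the top-left ↔ bottom-right diagonal).

Shapes have swapped their row and column positions — what was in the top-right is now in the bottom-left — a diagonal reflection.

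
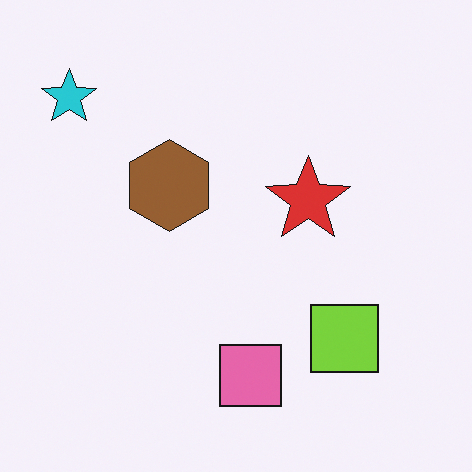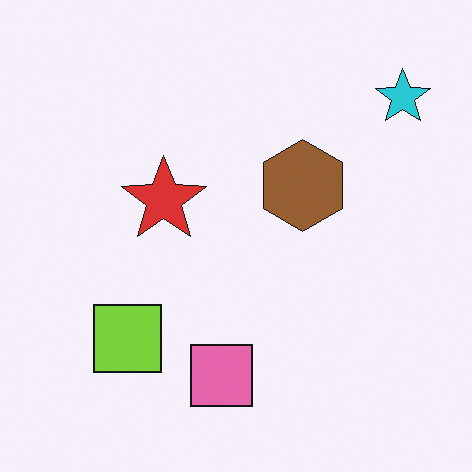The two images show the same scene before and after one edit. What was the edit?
Flipped horizontally (left ↔ right).

The cyan star is in the top-left of the first image and the top-right of the second — shapes on opposite sides of the vertical midline have swapped in a mirror flip.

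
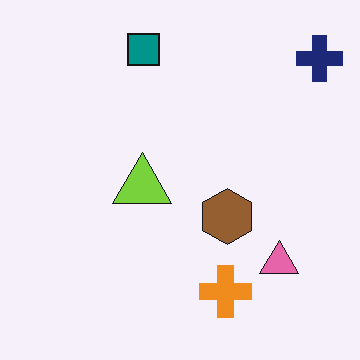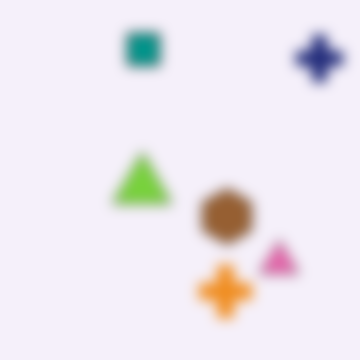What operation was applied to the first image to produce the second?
This is the original image heavily blurred.

Shape edges and outlines are uniformly softened across the whole image.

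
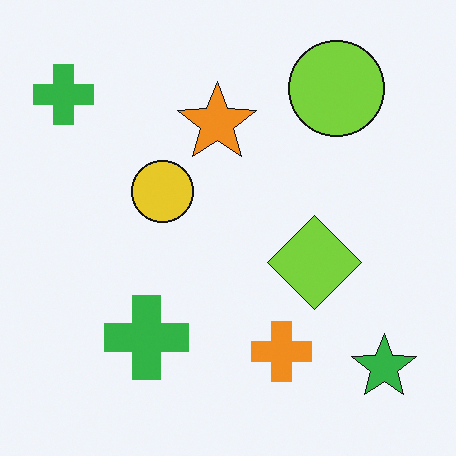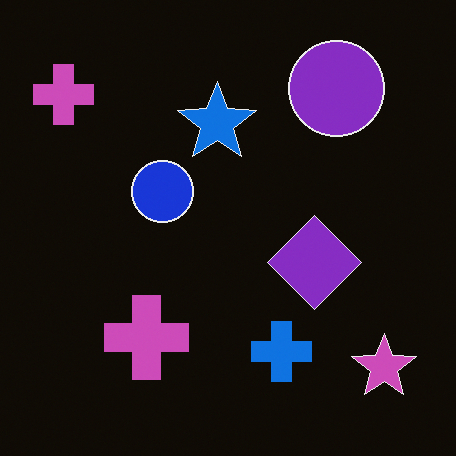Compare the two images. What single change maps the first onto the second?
Color-inverted (negative).

The light background has become dark and every shape's color is its complement — a photographic negative.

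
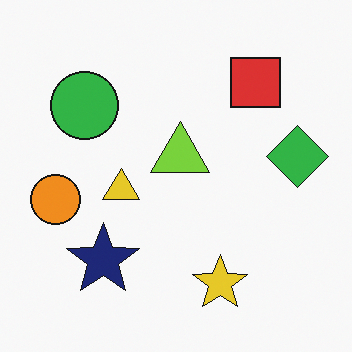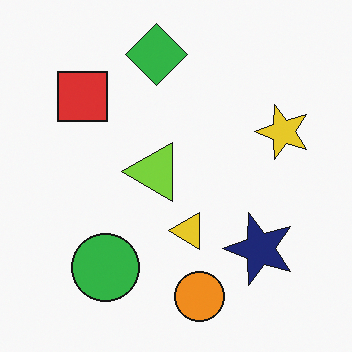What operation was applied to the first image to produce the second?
It was rotated 90° counter-clockwise.

The orange circle sits in the left of the first image and the bottom of the second — consistent with a whole-image 90° counter-clockwise rotation.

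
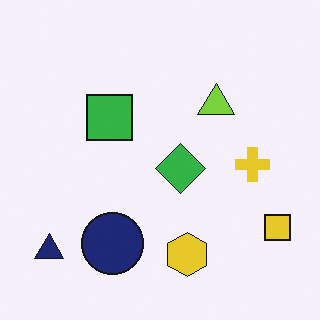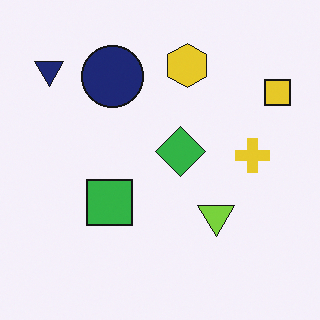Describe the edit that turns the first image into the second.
The second image is the first flipped vertically (top ↔ bottom).

The yellow hexagon is in the bottom of the first image and the top of the second — shapes on opposite sides of the horizontal midline have swapped in a mirror flip.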